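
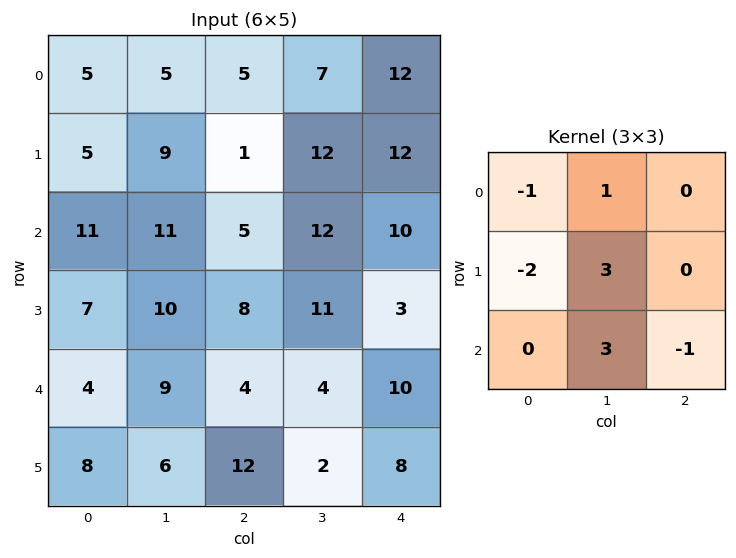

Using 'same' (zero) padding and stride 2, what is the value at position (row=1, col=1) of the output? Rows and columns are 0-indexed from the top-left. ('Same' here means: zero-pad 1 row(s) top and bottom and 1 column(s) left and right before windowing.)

-2

The receptive field on the zero-padded input at this output position is [9 1 12 / 11 5 12 / 10 8 11]. Elementwise product with the kernel and sum: 9·-1 + 1·1 + 11·-2 + 5·3 + 8·3 + 11·-1.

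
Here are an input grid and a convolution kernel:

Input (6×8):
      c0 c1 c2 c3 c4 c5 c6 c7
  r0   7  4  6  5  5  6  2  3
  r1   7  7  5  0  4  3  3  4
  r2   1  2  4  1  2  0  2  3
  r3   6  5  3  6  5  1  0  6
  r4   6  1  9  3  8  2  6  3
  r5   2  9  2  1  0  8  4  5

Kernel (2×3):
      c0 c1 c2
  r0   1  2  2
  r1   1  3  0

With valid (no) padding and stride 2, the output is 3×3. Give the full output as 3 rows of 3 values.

55 31 34
34 31 14
55 36 48

Output[0,0]: The receptive field on the input at this output position is [7 4 6 / 7 7 5]. Elementwise product with the kernel and sum: 7·1 + 4·2 + 6·2 + 7·1 + 7·3.
Output[0,1]: The receptive field on the input at this output position is [6 5 5 / 5 0 4]. Elementwise product with the kernel and sum: 6·1 + 5·2 + 5·2 + 5·1 + 0·3.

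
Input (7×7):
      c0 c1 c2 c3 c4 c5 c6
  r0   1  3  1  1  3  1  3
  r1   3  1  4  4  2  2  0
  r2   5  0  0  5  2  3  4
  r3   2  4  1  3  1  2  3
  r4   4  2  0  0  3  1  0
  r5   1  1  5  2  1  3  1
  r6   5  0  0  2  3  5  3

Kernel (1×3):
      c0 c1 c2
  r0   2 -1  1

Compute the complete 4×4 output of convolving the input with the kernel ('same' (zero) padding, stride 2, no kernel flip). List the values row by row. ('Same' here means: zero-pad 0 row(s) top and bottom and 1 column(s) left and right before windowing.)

Output[0,0]: The receptive field on the zero-padded input at this output position is [0 1 3]. Elementwise product with the kernel and sum: 0·2 + 1·-1 + 3·1.
Output[0,1]: The receptive field on the zero-padded input at this output position is [3 1 1]. Elementwise product with the kernel and sum: 3·2 + 1·-1 + 1·1.

2 6 0 -1
-5 5 11 2
-2 4 -2 2
-5 2 6 7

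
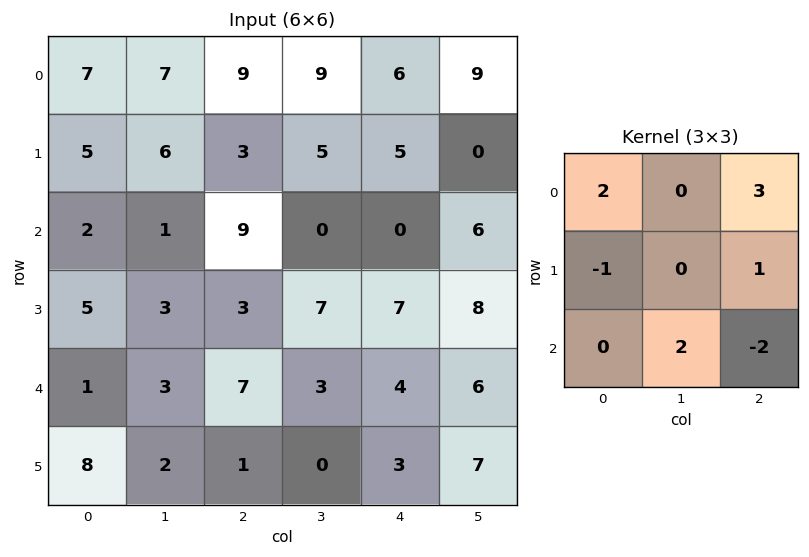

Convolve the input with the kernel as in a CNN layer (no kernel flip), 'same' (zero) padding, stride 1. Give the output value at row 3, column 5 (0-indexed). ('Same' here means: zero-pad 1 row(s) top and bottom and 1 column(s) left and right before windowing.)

The receptive field on the zero-padded input at this output position is [0 6 0 / 7 8 0 / 4 6 0]. Elementwise product with the kernel and sum: 0·2 + 0·3 + 7·-1 + 0·1 + 6·2 + 0·-2.

5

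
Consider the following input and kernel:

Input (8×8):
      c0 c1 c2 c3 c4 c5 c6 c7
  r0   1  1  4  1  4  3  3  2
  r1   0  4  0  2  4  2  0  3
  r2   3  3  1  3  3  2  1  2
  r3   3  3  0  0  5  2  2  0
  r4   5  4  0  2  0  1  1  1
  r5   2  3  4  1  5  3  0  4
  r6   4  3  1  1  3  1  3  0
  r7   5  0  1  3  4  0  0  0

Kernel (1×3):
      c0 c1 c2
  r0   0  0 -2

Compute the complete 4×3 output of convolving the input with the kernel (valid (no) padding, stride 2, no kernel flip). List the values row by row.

-8 -8 -6
-2 -6 -2
0 0 -2
-2 -6 -6

Output[0,0]: The receptive field on the input at this output position is [1 1 4]. Elementwise product with the kernel and sum: 4·-2.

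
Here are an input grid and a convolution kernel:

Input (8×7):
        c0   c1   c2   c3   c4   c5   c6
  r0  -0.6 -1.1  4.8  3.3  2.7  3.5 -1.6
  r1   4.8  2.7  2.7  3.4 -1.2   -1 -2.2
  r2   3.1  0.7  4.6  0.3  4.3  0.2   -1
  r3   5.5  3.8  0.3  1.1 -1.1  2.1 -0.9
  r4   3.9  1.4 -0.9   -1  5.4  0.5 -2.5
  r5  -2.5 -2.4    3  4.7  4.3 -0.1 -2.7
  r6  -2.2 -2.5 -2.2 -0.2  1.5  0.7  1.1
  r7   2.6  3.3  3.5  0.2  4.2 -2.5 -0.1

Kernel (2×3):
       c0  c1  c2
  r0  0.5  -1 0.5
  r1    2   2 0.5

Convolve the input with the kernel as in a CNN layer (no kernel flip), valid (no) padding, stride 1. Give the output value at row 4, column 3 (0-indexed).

12.3

The receptive field on the input at this output position is [-1 5.4 0.5 / 4.7 4.3 -0.1]. Elementwise product with the kernel and sum: -1·0.5 + 5.4·-1 + 0.5·0.5 + 4.7·2 + 4.3·2 + -0.1·0.5.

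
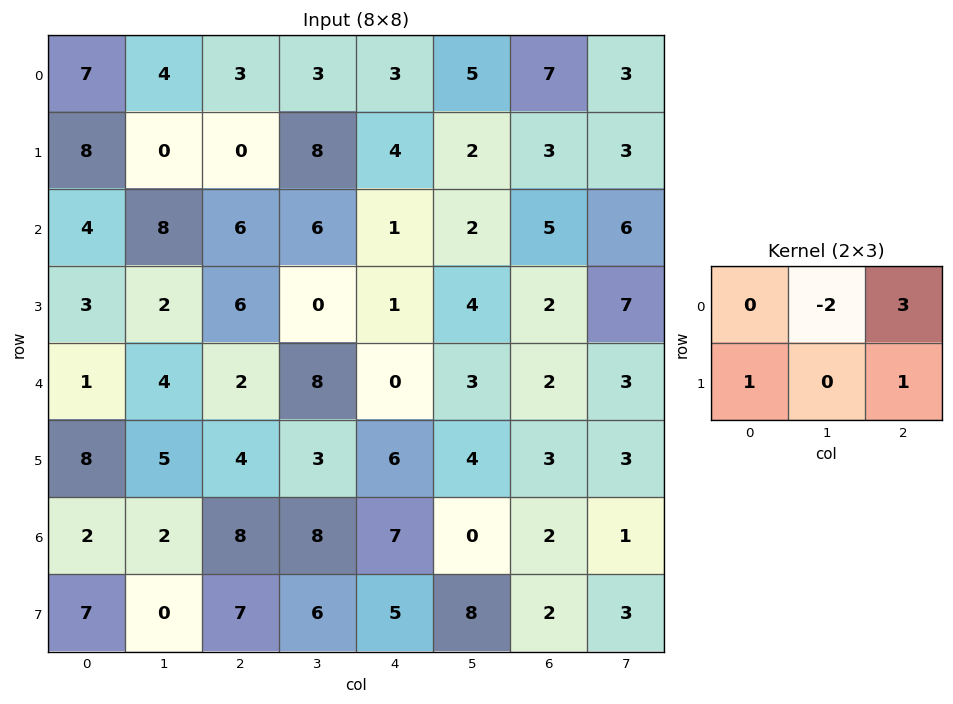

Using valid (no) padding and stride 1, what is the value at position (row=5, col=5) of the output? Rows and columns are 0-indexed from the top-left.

4

The receptive field on the input at this output position is [4 3 3 / 0 2 1]. Elementwise product with the kernel and sum: 3·-2 + 3·3 + 0·1 + 1·1.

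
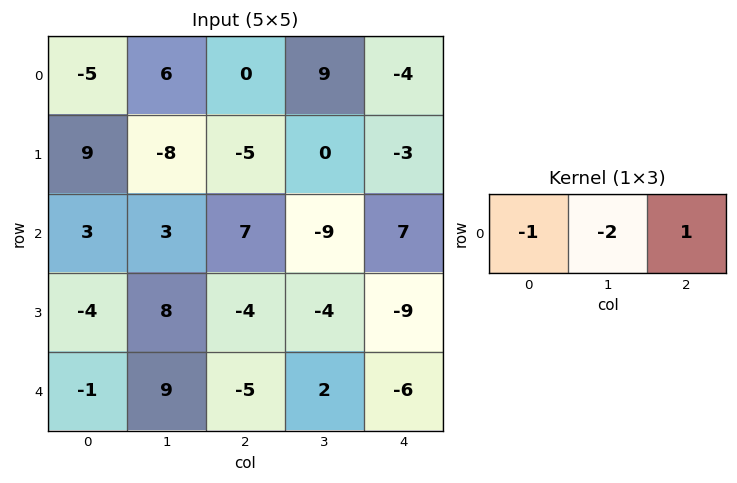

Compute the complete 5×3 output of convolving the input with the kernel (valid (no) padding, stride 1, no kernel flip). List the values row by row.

Output[0,0]: The receptive field on the input at this output position is [-5 6 0]. Elementwise product with the kernel and sum: -5·-1 + 6·-2 + 0·1.

-7 3 -22
2 18 2
-2 -26 18
-16 -4 3
-22 3 -5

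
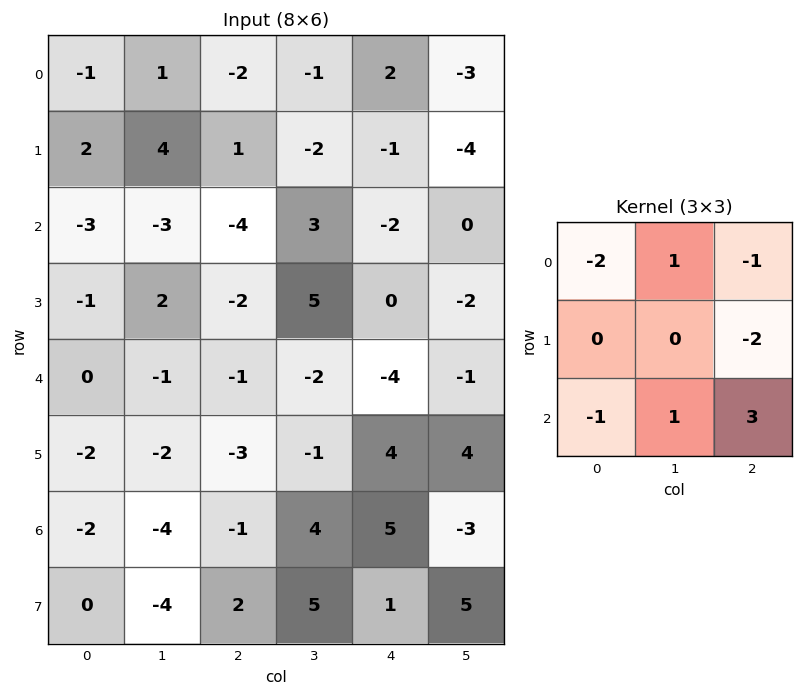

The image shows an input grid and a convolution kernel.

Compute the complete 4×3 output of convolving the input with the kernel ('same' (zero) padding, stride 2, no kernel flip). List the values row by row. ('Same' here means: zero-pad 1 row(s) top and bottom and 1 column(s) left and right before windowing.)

12 -7 -5
9 0 -4
-9 -11 11
-4 15 19

Output[0,0]: The receptive field on the zero-padded input at this output position is [0 0 0 / 0 -1 1 / 0 2 4]. Elementwise product with the kernel and sum: 0·-2 + 0·1 + 0·-1 + 1·-2 + 0·-1 + 2·1 + 4·3.
Output[0,1]: The receptive field on the zero-padded input at this output position is [0 0 0 / 1 -2 -1 / 4 1 -2]. Elementwise product with the kernel and sum: 0·-2 + 0·1 + 0·-1 + -1·-2 + 4·-1 + 1·1 + -2·3.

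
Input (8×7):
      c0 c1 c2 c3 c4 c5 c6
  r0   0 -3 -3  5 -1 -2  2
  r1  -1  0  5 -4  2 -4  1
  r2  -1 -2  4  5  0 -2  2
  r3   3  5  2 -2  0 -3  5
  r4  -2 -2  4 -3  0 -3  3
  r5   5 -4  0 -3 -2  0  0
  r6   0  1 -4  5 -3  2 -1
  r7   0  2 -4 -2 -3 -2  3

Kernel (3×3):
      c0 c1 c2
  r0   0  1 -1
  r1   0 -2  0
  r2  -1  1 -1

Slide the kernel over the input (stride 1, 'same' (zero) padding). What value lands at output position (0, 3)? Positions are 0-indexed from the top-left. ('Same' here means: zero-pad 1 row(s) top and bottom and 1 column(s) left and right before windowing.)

The receptive field on the zero-padded input at this output position is [0 0 0 / -3 5 -1 / 5 -4 2]. Elementwise product with the kernel and sum: 0·1 + 0·-1 + 5·-2 + 5·-1 + -4·1 + 2·-1.

-21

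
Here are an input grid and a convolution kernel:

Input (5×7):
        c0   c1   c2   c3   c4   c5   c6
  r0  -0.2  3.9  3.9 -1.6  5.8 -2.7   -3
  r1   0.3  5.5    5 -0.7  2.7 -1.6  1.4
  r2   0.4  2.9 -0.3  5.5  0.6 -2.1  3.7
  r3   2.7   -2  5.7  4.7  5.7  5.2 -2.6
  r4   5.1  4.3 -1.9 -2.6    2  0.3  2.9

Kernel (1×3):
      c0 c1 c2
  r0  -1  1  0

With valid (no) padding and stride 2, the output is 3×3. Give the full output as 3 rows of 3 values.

Output[0,0]: The receptive field on the input at this output position is [-0.2 3.9 3.9]. Elementwise product with the kernel and sum: -0.2·-1 + 3.9·1.
Output[0,1]: The receptive field on the input at this output position is [3.9 -1.6 5.8]. Elementwise product with the kernel and sum: 3.9·-1 + -1.6·1.

4.1 -5.5 -8.5
2.5 5.8 -2.7
-0.8 -0.7 -1.7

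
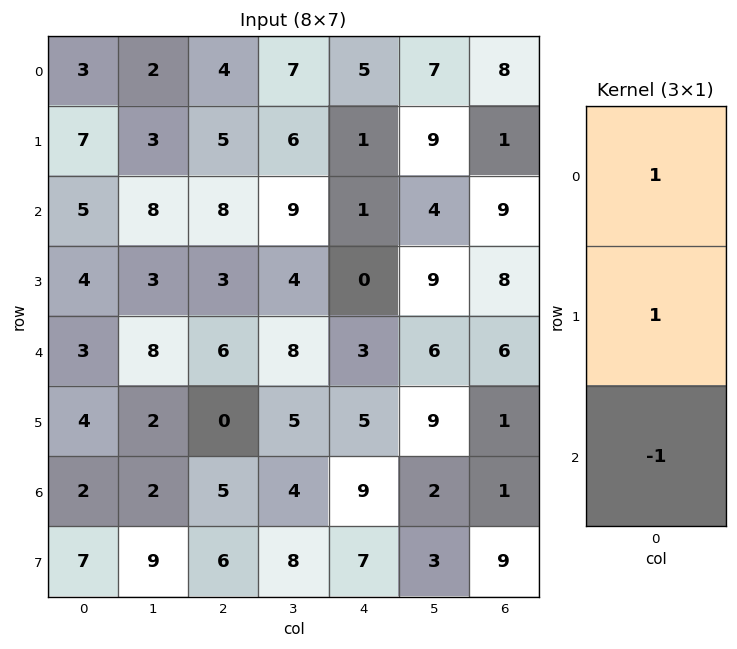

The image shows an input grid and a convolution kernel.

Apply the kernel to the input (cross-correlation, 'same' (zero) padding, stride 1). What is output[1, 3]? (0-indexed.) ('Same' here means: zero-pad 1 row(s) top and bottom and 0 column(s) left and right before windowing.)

The receptive field on the zero-padded input at this output position is [7 / 6 / 9]. Elementwise product with the kernel and sum: 7·1 + 6·1 + 9·-1.

4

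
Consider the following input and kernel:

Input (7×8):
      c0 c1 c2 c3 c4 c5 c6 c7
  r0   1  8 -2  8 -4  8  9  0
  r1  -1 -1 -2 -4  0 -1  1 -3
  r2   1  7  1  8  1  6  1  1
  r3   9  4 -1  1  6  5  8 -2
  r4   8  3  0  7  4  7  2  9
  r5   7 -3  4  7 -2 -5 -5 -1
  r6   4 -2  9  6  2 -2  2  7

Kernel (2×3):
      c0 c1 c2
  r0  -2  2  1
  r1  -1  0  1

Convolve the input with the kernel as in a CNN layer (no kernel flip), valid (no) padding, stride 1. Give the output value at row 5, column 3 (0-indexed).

The receptive field on the input at this output position is [7 -2 -5 / 6 2 -2]. Elementwise product with the kernel and sum: 7·-2 + -2·2 + -5·1 + 6·-1 + -2·1.

-31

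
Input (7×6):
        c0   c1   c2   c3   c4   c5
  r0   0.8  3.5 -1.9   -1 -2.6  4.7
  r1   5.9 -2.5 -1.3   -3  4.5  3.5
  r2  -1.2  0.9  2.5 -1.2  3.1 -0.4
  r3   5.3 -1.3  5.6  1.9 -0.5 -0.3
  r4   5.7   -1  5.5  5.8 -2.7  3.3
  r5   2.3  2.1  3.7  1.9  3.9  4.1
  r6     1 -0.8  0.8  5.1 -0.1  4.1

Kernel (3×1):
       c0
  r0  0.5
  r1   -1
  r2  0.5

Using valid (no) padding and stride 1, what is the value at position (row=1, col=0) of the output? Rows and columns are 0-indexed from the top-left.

The receptive field on the input at this output position is [5.9 / -1.2 / 5.3]. Elementwise product with the kernel and sum: 5.9·0.5 + -1.2·-1 + 5.3·0.5.

6.8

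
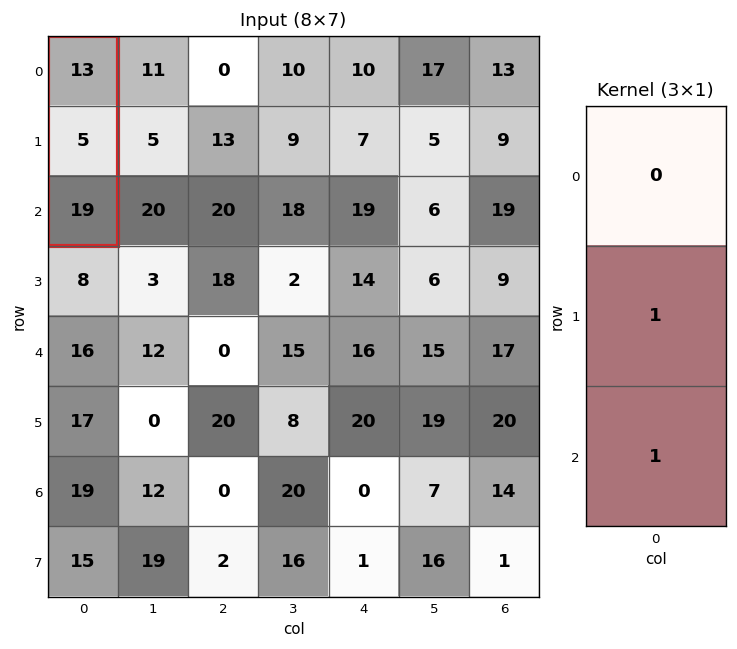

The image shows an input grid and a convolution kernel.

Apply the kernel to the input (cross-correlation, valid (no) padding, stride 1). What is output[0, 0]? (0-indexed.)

24

The receptive field on the input at this output position is [13 / 5 / 19]. Elementwise product with the kernel and sum: 5·1 + 19·1.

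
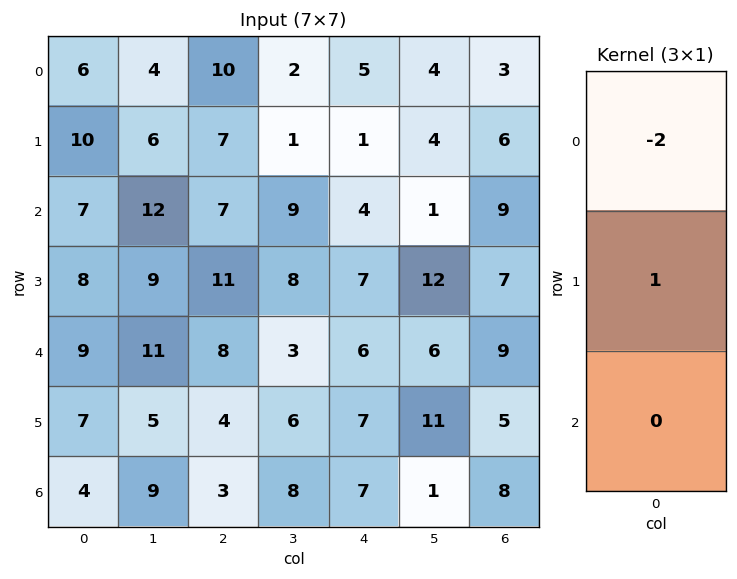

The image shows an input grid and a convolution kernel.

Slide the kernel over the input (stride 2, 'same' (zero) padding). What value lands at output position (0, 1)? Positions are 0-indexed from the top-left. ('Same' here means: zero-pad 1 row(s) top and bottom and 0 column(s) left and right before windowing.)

10

The receptive field on the zero-padded input at this output position is [0 / 10 / 7]. Elementwise product with the kernel and sum: 0·-2 + 10·1.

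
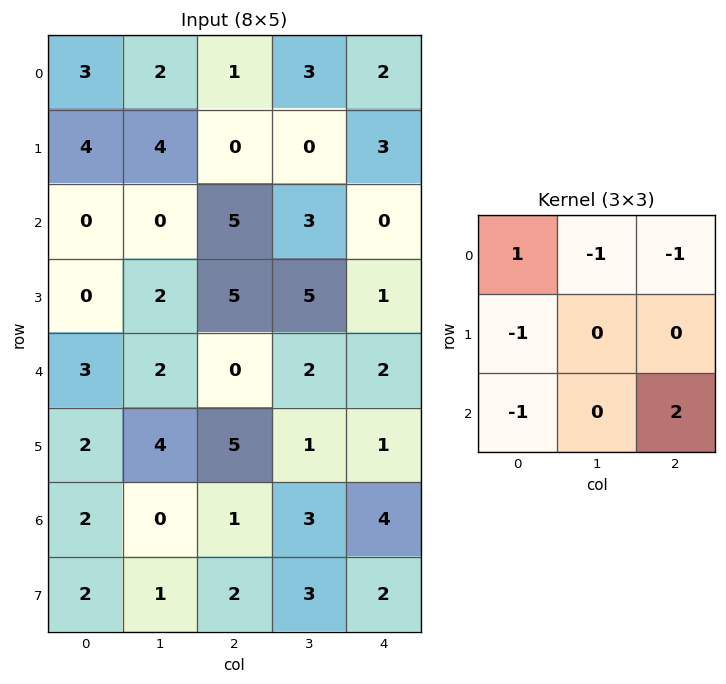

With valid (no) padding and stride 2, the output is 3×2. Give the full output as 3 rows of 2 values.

6 -9
-8 1
-1 -2

Output[0,0]: The receptive field on the input at this output position is [3 2 1 / 4 4 0 / 0 0 5]. Elementwise product with the kernel and sum: 3·1 + 2·-1 + 1·-1 + 4·-1 + 0·-1 + 5·2.
Output[0,1]: The receptive field on the input at this output position is [1 3 2 / 0 0 3 / 5 3 0]. Elementwise product with the kernel and sum: 1·1 + 3·-1 + 2·-1 + 0·-1 + 5·-1 + 0·2.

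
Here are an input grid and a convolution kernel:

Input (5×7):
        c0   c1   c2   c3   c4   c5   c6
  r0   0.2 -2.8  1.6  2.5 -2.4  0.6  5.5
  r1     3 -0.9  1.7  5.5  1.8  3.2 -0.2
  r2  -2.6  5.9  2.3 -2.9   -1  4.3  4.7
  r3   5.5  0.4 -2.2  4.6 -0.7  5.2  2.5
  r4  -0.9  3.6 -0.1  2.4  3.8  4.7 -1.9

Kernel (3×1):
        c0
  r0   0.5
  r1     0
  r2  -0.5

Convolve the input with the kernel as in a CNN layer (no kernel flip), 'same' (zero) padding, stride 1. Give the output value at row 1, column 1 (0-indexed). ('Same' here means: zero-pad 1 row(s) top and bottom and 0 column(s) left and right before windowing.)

-4.35

The receptive field on the zero-padded input at this output position is [-2.8 / -0.9 / 5.9]. Elementwise product with the kernel and sum: -2.8·0.5 + 5.9·-0.5.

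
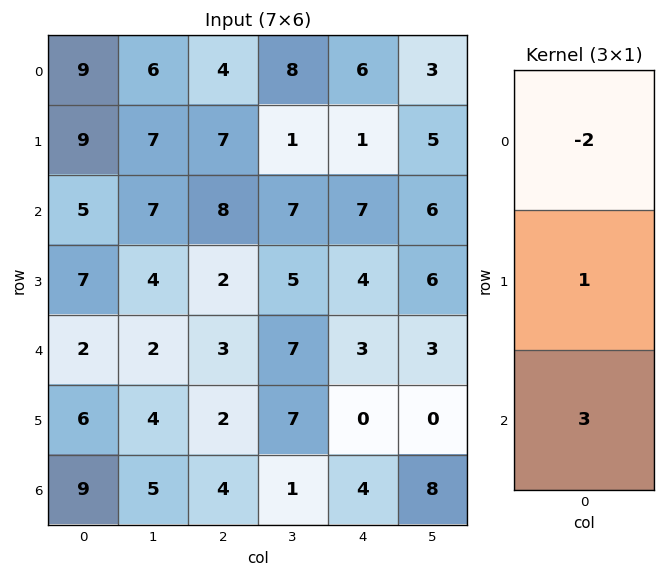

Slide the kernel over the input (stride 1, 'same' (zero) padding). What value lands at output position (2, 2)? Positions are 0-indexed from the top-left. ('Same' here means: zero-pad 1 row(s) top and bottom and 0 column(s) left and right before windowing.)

0

The receptive field on the zero-padded input at this output position is [7 / 8 / 2]. Elementwise product with the kernel and sum: 7·-2 + 8·1 + 2·3.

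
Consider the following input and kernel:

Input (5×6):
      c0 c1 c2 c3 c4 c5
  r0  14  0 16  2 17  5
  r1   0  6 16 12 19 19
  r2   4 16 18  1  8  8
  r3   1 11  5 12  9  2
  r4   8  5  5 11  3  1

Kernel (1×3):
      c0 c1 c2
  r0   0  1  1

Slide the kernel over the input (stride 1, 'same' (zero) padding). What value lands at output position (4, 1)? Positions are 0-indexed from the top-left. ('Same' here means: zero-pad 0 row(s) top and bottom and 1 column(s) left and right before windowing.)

The receptive field on the zero-padded input at this output position is [8 5 5]. Elementwise product with the kernel and sum: 5·1 + 5·1.

10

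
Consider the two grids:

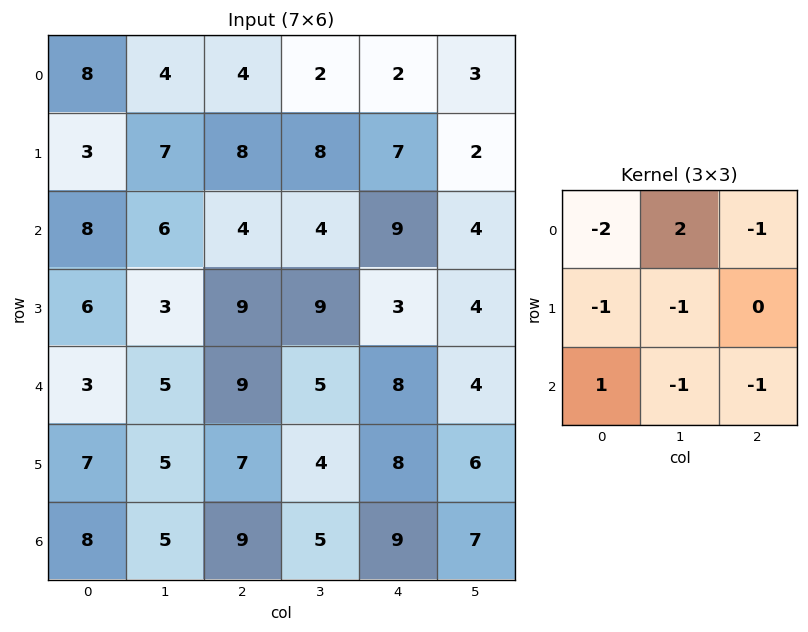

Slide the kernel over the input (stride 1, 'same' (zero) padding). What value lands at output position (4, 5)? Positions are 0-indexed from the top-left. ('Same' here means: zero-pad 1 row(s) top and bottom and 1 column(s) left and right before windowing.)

-8

The receptive field on the zero-padded input at this output position is [3 4 0 / 8 4 0 / 8 6 0]. Elementwise product with the kernel and sum: 3·-2 + 4·2 + 0·-1 + 8·-1 + 4·-1 + 8·1 + 6·-1 + 0·-1.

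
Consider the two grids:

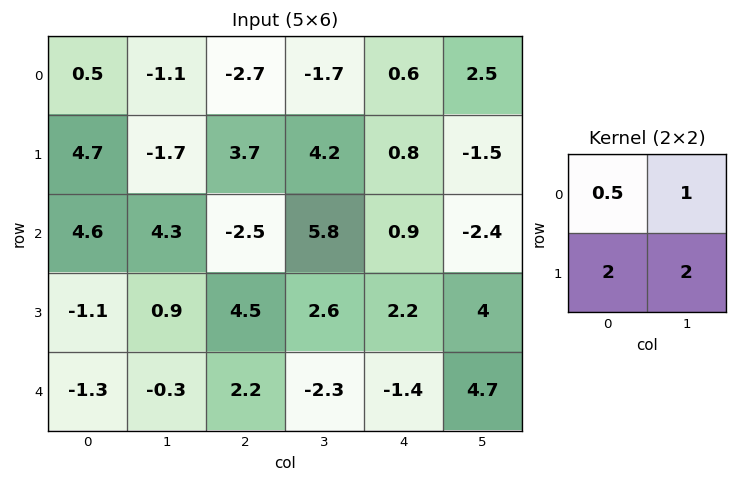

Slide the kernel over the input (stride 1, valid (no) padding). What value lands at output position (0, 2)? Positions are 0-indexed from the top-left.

The receptive field on the input at this output position is [-2.7 -1.7 / 3.7 4.2]. Elementwise product with the kernel and sum: -2.7·0.5 + -1.7·1 + 3.7·2 + 4.2·2.

12.75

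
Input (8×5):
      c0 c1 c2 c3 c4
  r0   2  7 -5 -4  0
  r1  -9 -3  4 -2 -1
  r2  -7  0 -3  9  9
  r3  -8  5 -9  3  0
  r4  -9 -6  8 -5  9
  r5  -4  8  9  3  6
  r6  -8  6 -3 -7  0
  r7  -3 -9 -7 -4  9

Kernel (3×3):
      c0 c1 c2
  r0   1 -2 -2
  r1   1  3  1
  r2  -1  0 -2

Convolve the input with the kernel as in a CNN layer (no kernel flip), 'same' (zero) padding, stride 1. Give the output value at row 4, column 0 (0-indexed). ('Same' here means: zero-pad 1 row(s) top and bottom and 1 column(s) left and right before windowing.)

The receptive field on the zero-padded input at this output position is [0 -8 5 / 0 -9 -6 / 0 -4 8]. Elementwise product with the kernel and sum: 0·1 + -8·-2 + 5·-2 + 0·1 + -9·3 + -6·1 + 0·-1 + 8·-2.

-43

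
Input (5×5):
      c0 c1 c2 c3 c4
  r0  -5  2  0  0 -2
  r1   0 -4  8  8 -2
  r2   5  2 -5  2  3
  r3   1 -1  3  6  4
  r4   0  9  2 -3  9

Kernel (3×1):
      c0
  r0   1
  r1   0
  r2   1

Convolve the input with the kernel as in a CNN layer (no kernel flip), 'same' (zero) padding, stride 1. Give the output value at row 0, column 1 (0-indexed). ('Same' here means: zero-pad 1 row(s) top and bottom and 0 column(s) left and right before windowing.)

-4

The receptive field on the zero-padded input at this output position is [0 / 2 / -4]. Elementwise product with the kernel and sum: 0·1 + -4·1.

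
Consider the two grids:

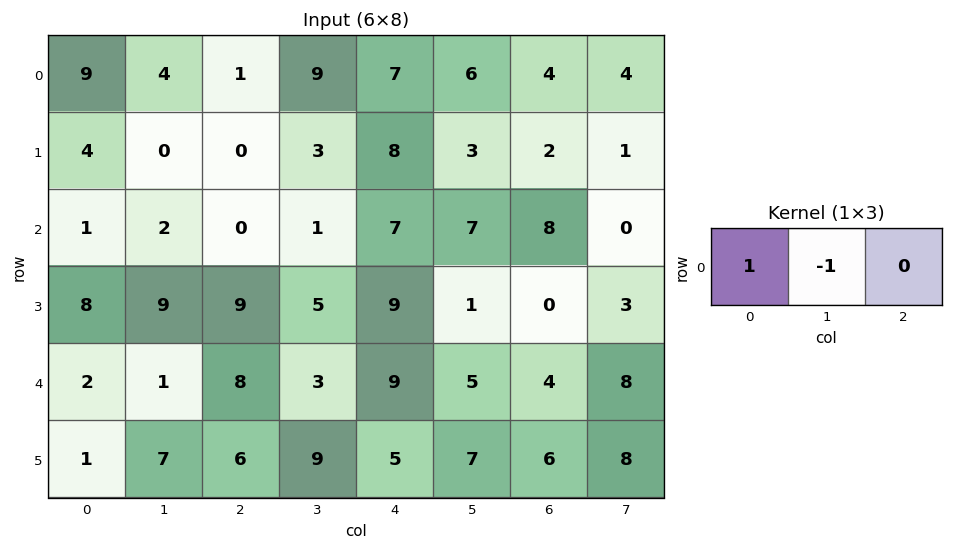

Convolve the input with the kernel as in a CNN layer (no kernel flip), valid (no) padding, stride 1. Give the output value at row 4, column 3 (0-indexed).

-6

The receptive field on the input at this output position is [3 9 5]. Elementwise product with the kernel and sum: 3·1 + 9·-1.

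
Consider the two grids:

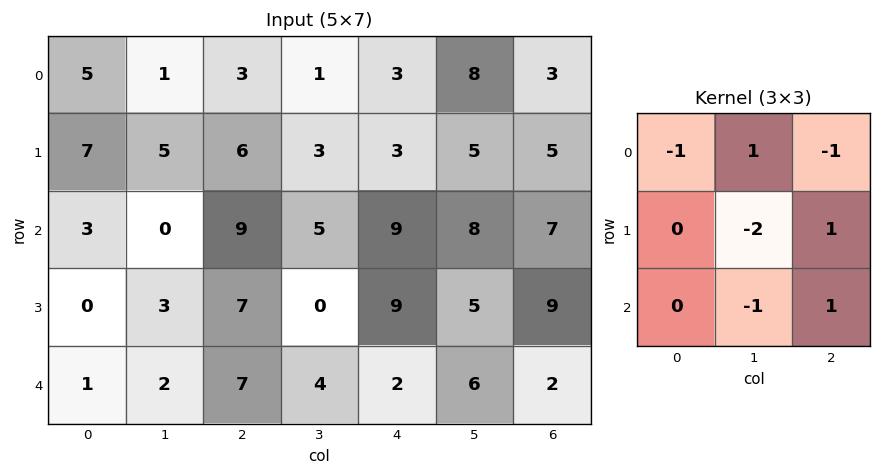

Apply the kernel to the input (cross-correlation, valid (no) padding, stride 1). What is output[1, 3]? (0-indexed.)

-19

The receptive field on the input at this output position is [3 3 5 / 5 9 8 / 0 9 5]. Elementwise product with the kernel and sum: 3·-1 + 3·1 + 5·-1 + 9·-2 + 8·1 + 9·-1 + 5·1.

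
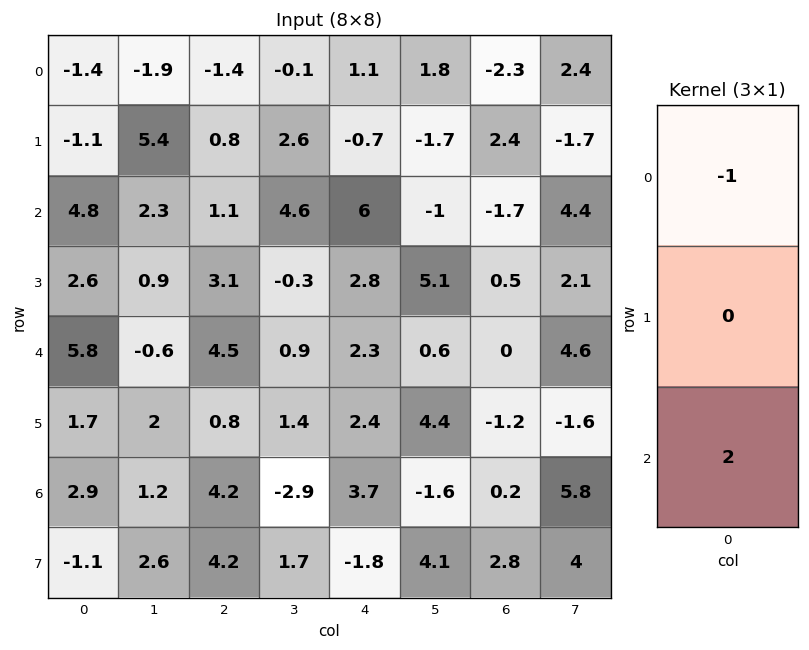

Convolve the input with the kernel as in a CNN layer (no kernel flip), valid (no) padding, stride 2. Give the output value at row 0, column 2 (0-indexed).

The receptive field on the input at this output position is [1.1 / -0.7 / 6]. Elementwise product with the kernel and sum: 1.1·-1 + 6·2.

10.9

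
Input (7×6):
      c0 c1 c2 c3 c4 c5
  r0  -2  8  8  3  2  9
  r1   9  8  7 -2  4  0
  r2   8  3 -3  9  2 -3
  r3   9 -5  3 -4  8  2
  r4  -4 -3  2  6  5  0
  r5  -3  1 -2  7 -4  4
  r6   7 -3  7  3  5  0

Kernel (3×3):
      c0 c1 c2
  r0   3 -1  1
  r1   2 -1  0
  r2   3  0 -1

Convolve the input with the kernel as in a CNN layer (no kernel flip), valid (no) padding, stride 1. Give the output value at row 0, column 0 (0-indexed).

The receptive field on the input at this output position is [-2 8 8 / 9 8 7 / 8 3 -3]. Elementwise product with the kernel and sum: -2·3 + 8·-1 + 8·1 + 9·2 + 8·-1 + 8·3 + -3·-1.

31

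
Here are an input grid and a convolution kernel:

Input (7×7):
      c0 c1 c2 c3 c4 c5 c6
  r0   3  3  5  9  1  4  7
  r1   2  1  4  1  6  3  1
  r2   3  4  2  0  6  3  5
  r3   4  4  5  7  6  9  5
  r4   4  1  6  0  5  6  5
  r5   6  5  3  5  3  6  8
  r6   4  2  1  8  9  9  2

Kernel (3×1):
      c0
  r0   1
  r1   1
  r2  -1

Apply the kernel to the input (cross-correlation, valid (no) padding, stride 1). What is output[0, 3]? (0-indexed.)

The receptive field on the input at this output position is [9 / 1 / 0]. Elementwise product with the kernel and sum: 9·1 + 1·1 + 0·-1.

10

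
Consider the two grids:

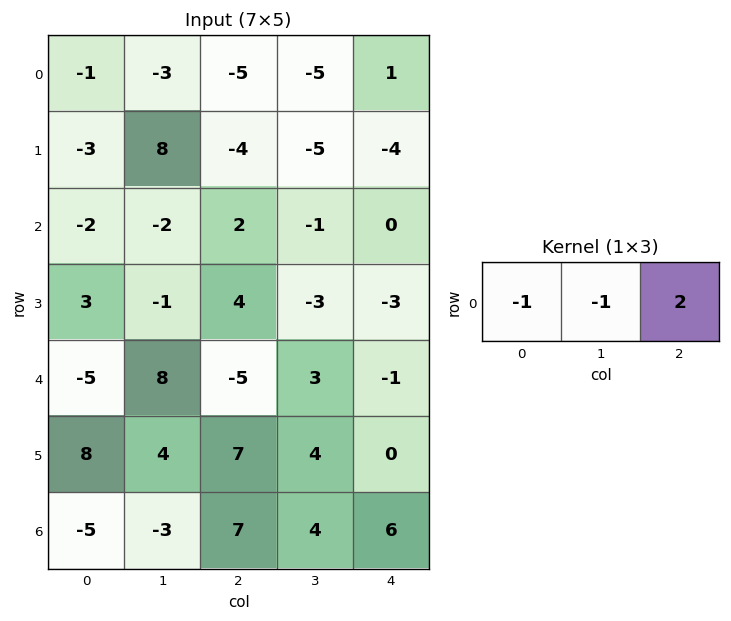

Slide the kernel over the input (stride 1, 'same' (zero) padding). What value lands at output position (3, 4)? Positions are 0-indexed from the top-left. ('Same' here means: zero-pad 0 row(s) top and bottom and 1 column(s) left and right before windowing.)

The receptive field on the zero-padded input at this output position is [-3 -3 0]. Elementwise product with the kernel and sum: -3·-1 + -3·-1 + 0·2.

6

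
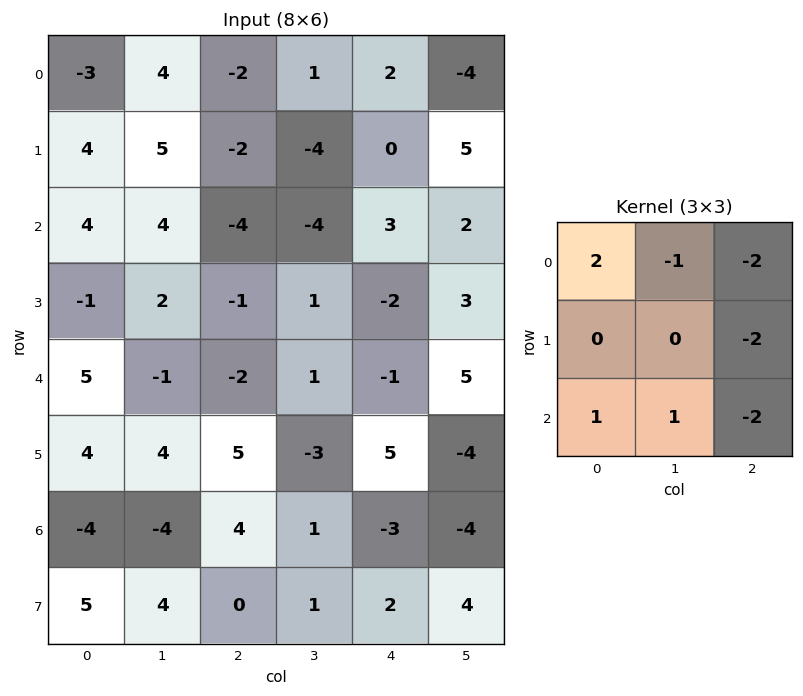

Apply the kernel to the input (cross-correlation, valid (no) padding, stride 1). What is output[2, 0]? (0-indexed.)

22

The receptive field on the input at this output position is [4 4 -4 / -1 2 -1 / 5 -1 -2]. Elementwise product with the kernel and sum: 4·2 + 4·-1 + -4·-2 + -1·-2 + 5·1 + -1·1 + -2·-2.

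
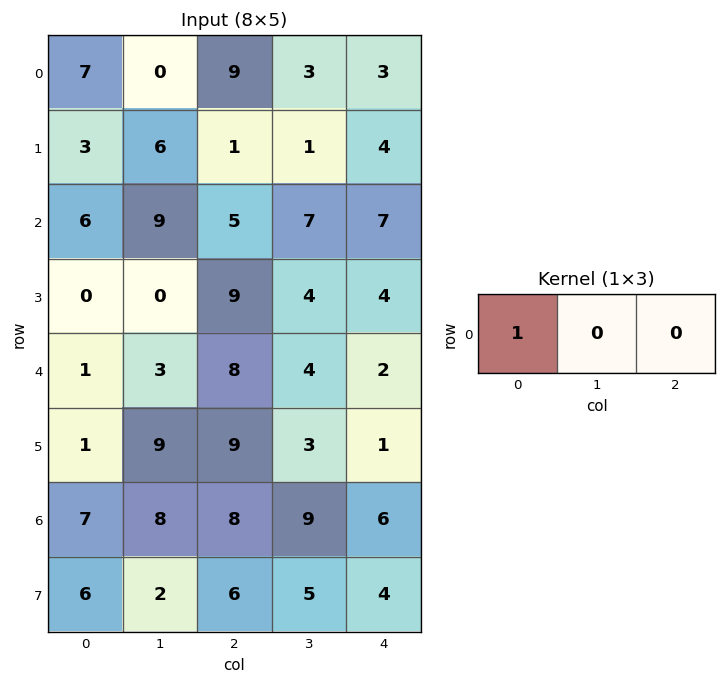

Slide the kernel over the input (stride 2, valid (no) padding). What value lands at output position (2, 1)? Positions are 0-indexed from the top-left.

8

The receptive field on the input at this output position is [8 4 2]. Elementwise product with the kernel and sum: 8·1.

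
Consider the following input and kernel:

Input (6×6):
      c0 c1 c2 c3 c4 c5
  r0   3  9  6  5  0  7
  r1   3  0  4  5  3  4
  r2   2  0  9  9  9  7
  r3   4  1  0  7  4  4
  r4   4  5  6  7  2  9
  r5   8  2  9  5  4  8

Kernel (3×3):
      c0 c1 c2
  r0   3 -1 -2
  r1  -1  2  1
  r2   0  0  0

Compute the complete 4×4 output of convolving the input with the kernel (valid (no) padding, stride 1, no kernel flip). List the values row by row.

Output[0,0]: The receptive field on the input at this output position is [3 9 6 / 3 0 4 / 2 0 9]. Elementwise product with the kernel and sum: 3·3 + 9·-1 + 6·-2 + 3·-1 + 0·2 + 4·1.
Output[0,1]: The receptive field on the input at this output position is [9 6 5 / 0 4 5 / 0 9 9]. Elementwise product with the kernel and sum: 9·3 + 6·-1 + 5·-2 + 0·-1 + 4·2 + 5·1.

-11 24 22 6
8 13 19 20
-14 -21 18 9
23 3 -5 15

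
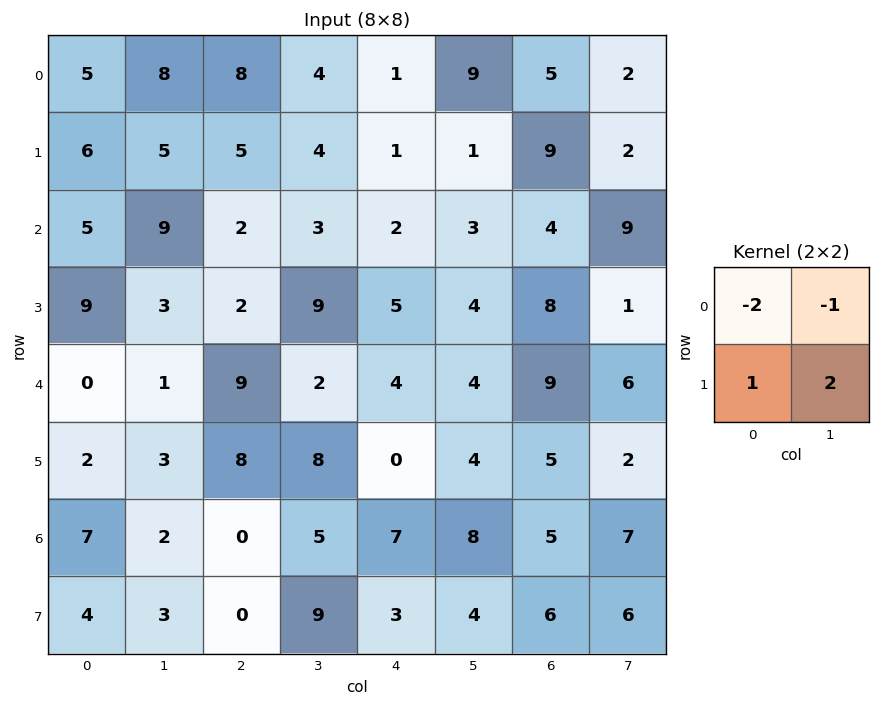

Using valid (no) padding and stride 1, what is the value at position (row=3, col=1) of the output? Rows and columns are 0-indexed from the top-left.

11

The receptive field on the input at this output position is [3 2 / 1 9]. Elementwise product with the kernel and sum: 3·-2 + 2·-1 + 1·1 + 9·2.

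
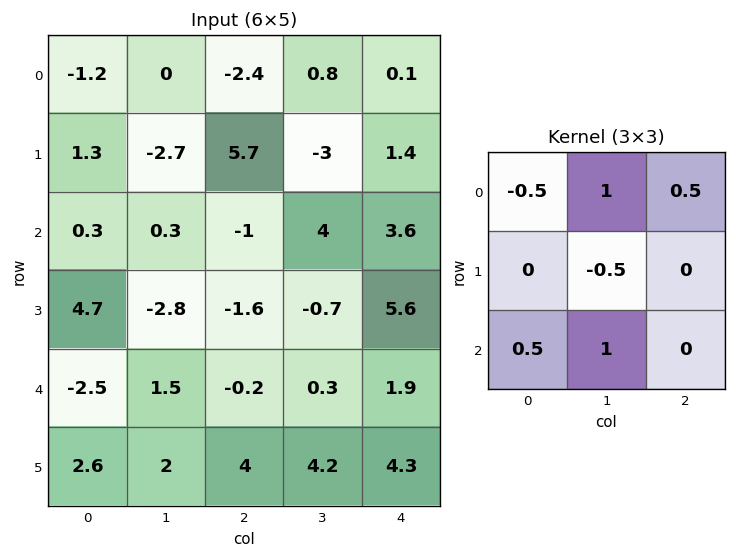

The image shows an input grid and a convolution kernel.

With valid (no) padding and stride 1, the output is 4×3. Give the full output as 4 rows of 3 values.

1.2 -5.7 7.05
-1.1 3.05 -8.65
1.3 2.2 6.85
-3.4 4.55 8.95

Output[0,0]: The receptive field on the input at this output position is [-1.2 0 -2.4 / 1.3 -2.7 5.7 / 0.3 0.3 -1]. Elementwise product with the kernel and sum: -1.2·-0.5 + 0·1 + -2.4·0.5 + -2.7·-0.5 + 0.3·0.5 + 0.3·1.
Output[0,1]: The receptive field on the input at this output position is [0 -2.4 0.8 / -2.7 5.7 -3 / 0.3 -1 4]. Elementwise product with the kernel and sum: 0·-0.5 + -2.4·1 + 0.8·0.5 + 5.7·-0.5 + 0.3·0.5 + -1·1.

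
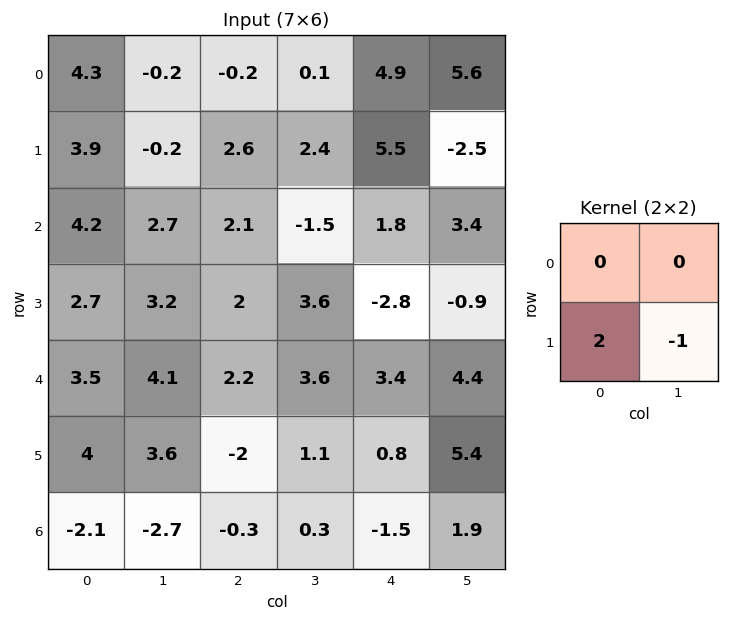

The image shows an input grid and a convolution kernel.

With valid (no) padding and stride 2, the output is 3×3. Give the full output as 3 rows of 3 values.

8 2.8 13.5
2.2 0.4 -4.7
4.4 -5.1 -3.8

Output[0,0]: The receptive field on the input at this output position is [4.3 -0.2 / 3.9 -0.2]. Elementwise product with the kernel and sum: 3.9·2 + -0.2·-1.
Output[0,1]: The receptive field on the input at this output position is [-0.2 0.1 / 2.6 2.4]. Elementwise product with the kernel and sum: 2.6·2 + 2.4·-1.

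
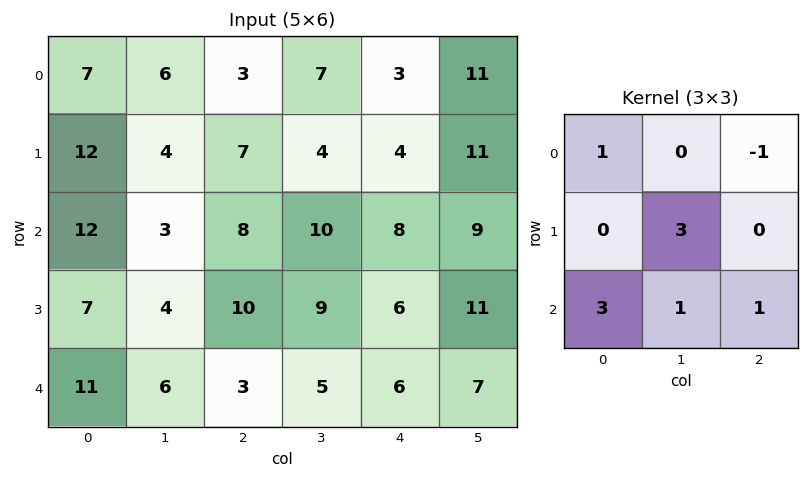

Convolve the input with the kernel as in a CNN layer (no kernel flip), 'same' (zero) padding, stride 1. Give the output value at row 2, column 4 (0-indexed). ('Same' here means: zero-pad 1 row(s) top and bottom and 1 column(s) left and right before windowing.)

61

The receptive field on the zero-padded input at this output position is [4 4 11 / 10 8 9 / 9 6 11]. Elementwise product with the kernel and sum: 4·1 + 11·-1 + 8·3 + 9·3 + 6·1 + 11·1.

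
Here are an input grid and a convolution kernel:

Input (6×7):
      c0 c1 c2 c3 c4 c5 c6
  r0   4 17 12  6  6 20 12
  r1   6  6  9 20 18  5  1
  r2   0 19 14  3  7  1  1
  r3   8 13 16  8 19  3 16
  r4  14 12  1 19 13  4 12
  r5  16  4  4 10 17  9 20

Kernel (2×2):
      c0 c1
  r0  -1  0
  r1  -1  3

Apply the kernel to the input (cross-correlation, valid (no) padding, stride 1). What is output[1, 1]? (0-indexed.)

17

The receptive field on the input at this output position is [6 9 / 19 14]. Elementwise product with the kernel and sum: 6·-1 + 19·-1 + 14·3.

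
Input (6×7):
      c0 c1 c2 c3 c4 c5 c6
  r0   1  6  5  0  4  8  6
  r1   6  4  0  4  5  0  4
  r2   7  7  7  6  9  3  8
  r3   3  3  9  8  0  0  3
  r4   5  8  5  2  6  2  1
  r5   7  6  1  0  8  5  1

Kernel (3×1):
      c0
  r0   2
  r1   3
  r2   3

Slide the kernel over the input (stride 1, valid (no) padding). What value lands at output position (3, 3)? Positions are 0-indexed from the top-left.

The receptive field on the input at this output position is [8 / 2 / 0]. Elementwise product with the kernel and sum: 8·2 + 2·3 + 0·3.

22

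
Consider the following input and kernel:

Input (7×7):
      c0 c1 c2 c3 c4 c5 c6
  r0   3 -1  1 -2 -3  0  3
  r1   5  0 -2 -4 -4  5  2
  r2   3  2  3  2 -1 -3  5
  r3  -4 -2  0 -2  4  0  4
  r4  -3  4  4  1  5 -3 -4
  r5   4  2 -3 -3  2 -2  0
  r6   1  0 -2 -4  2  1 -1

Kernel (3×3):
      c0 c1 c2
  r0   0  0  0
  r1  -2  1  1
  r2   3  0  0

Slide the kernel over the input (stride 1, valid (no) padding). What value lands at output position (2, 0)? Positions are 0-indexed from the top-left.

-3

The receptive field on the input at this output position is [3 2 3 / -4 -2 0 / -3 4 4]. Elementwise product with the kernel and sum: -4·-2 + -2·1 + 0·1 + -3·3.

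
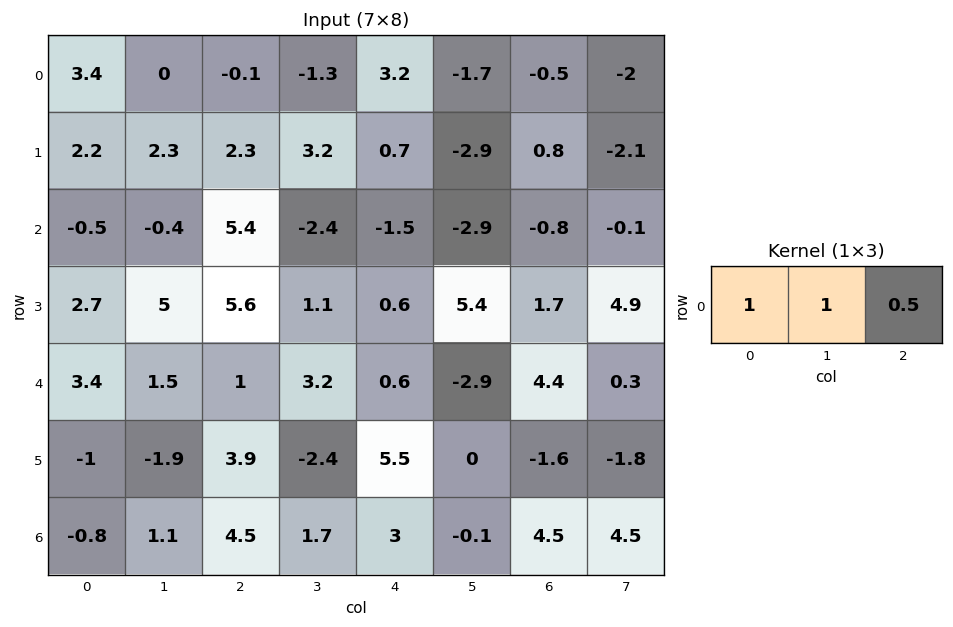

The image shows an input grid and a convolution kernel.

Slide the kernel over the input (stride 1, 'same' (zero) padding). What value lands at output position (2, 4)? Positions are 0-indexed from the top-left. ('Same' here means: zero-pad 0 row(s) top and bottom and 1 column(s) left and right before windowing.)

-5.35

The receptive field on the zero-padded input at this output position is [-2.4 -1.5 -2.9]. Elementwise product with the kernel and sum: -2.4·1 + -1.5·1 + -2.9·0.5.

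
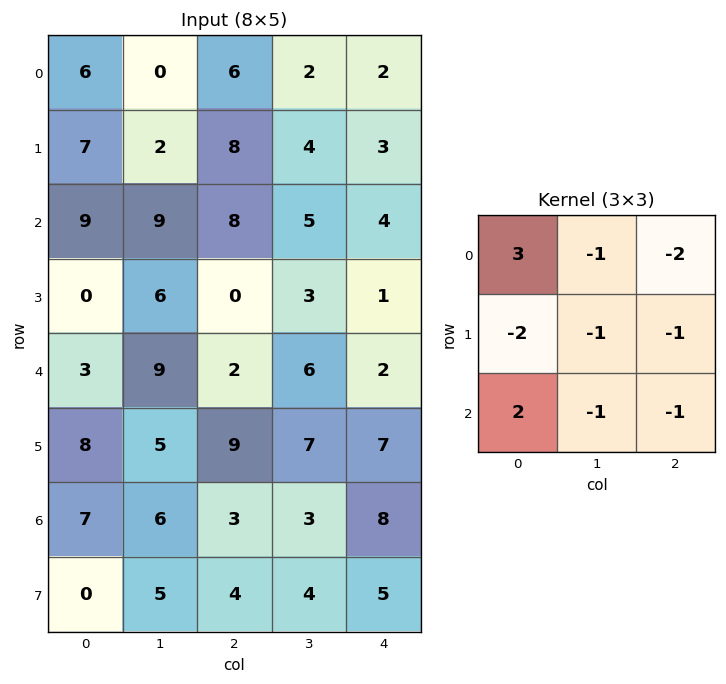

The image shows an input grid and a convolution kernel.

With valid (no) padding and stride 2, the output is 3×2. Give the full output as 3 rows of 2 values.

Output[0,0]: The receptive field on the input at this output position is [6 0 6 / 7 2 8 / 9 9 8]. Elementwise product with the kernel and sum: 6·3 + 0·-1 + 6·-2 + 7·-2 + 2·-1 + 8·-1 + 9·2 + 9·-1 + 8·-1.

-17 -4
-9 3
-29 -41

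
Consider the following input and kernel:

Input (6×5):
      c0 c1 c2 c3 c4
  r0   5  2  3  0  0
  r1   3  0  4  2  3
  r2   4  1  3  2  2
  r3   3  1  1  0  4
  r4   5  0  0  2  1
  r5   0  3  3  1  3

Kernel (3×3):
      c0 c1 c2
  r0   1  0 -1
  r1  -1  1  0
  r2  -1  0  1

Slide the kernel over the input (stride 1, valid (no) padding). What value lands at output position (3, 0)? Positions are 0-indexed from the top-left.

0

The receptive field on the input at this output position is [3 1 1 / 5 0 0 / 0 3 3]. Elementwise product with the kernel and sum: 3·1 + 1·-1 + 5·-1 + 0·1 + 0·-1 + 3·1.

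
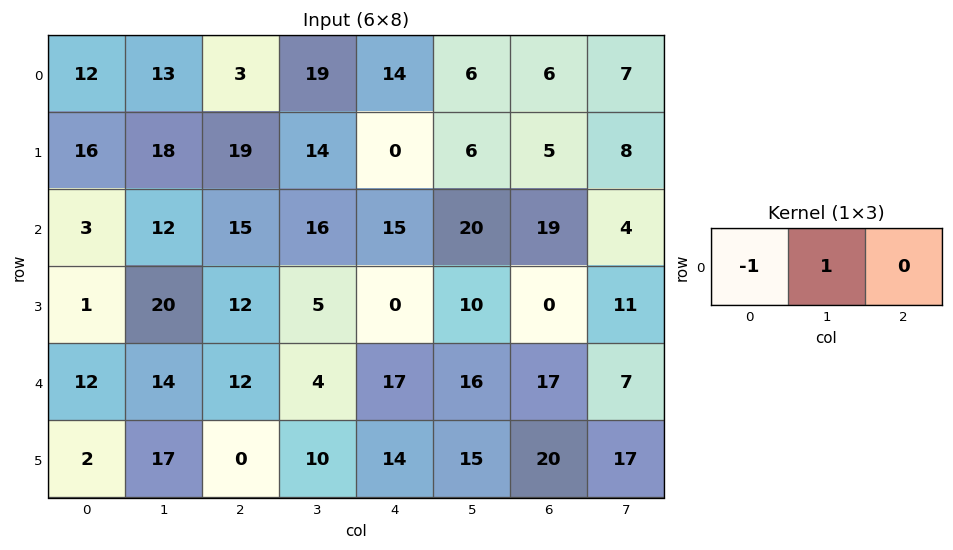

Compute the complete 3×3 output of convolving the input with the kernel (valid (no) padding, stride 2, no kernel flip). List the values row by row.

Output[0,0]: The receptive field on the input at this output position is [12 13 3]. Elementwise product with the kernel and sum: 12·-1 + 13·1.
Output[0,1]: The receptive field on the input at this output position is [3 19 14]. Elementwise product with the kernel and sum: 3·-1 + 19·1.

1 16 -8
9 1 5
2 -8 -1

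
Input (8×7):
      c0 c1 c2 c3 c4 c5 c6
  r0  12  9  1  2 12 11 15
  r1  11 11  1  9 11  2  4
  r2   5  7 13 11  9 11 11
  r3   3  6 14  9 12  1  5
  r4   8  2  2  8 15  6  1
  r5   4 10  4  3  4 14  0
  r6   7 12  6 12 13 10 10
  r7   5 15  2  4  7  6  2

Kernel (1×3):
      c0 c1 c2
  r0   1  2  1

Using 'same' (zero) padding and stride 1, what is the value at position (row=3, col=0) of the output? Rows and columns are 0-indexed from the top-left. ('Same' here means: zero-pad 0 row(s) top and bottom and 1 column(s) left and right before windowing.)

12

The receptive field on the zero-padded input at this output position is [0 3 6]. Elementwise product with the kernel and sum: 0·1 + 3·2 + 6·1.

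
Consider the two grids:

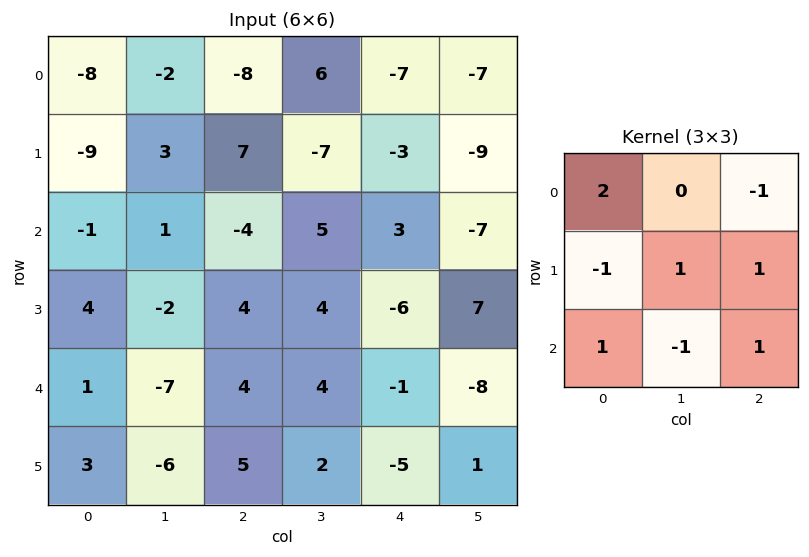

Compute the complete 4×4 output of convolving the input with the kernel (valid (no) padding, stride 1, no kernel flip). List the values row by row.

Output[0,0]: The receptive field on the input at this output position is [-8 -2 -8 / -9 3 7 / -1 1 -4]. Elementwise product with the kernel and sum: -8·2 + -8·-1 + -9·-1 + 3·1 + 7·1 + -1·1 + 1·-1 + -4·1.
Output[0,1]: The receptive field on the input at this output position is [-2 -8 6 / 3 7 -7 / 1 -4 5]. Elementwise product with the kernel and sum: -2·2 + 6·-1 + 3·-1 + 7·1 + -7·1 + 1·1 + -4·-1 + 5·1.

5 -3 -32 9
-17 11 23 3
12 0 -18 11
14 -2 11 -4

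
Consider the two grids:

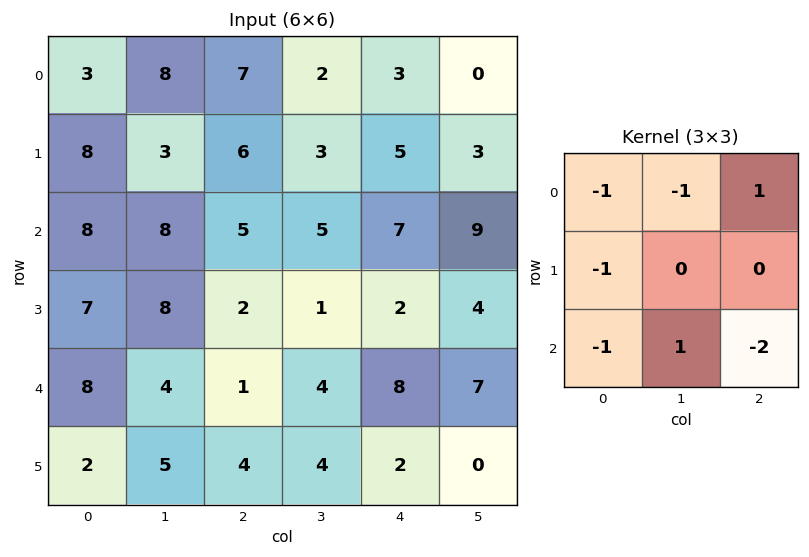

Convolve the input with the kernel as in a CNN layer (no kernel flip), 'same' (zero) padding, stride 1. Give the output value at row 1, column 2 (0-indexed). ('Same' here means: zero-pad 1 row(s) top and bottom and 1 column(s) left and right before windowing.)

The receptive field on the zero-padded input at this output position is [8 7 2 / 3 6 3 / 8 5 5]. Elementwise product with the kernel and sum: 8·-1 + 7·-1 + 2·1 + 3·-1 + 8·-1 + 5·1 + 5·-2.

-29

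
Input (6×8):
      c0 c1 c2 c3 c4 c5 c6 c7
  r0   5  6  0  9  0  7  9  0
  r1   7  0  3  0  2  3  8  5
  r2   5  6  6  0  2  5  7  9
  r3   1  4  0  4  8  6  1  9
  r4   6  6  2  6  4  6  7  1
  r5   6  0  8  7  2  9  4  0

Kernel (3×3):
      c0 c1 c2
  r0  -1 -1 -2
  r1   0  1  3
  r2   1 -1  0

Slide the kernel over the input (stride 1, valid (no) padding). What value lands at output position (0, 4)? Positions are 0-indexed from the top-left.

-1

The receptive field on the input at this output position is [0 7 9 / 2 3 8 / 2 5 7]. Elementwise product with the kernel and sum: 0·-1 + 7·-1 + 9·-2 + 3·1 + 8·3 + 2·1 + 5·-1.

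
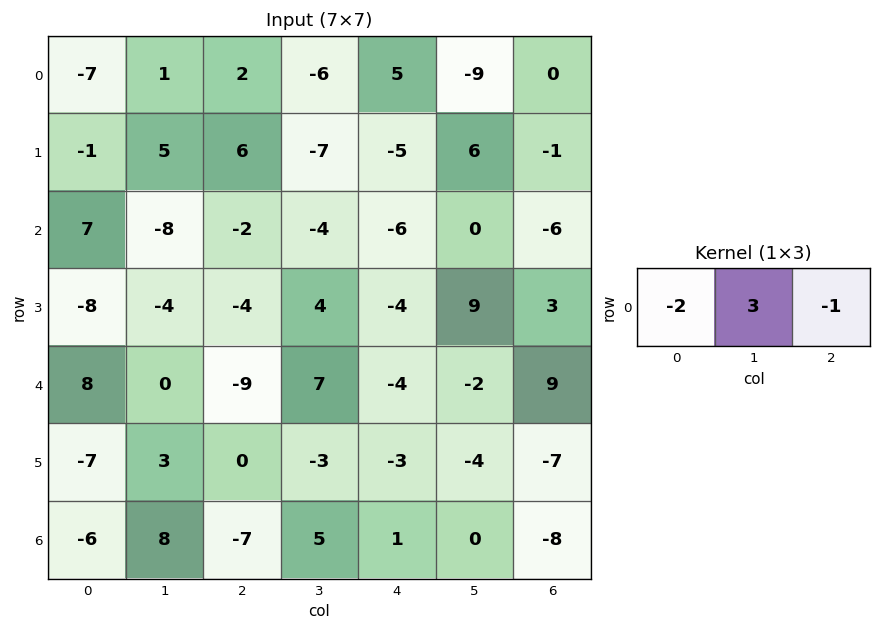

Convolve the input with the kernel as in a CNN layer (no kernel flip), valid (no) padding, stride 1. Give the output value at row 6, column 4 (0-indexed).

6

The receptive field on the input at this output position is [1 0 -8]. Elementwise product with the kernel and sum: 1·-2 + 0·3 + -8·-1.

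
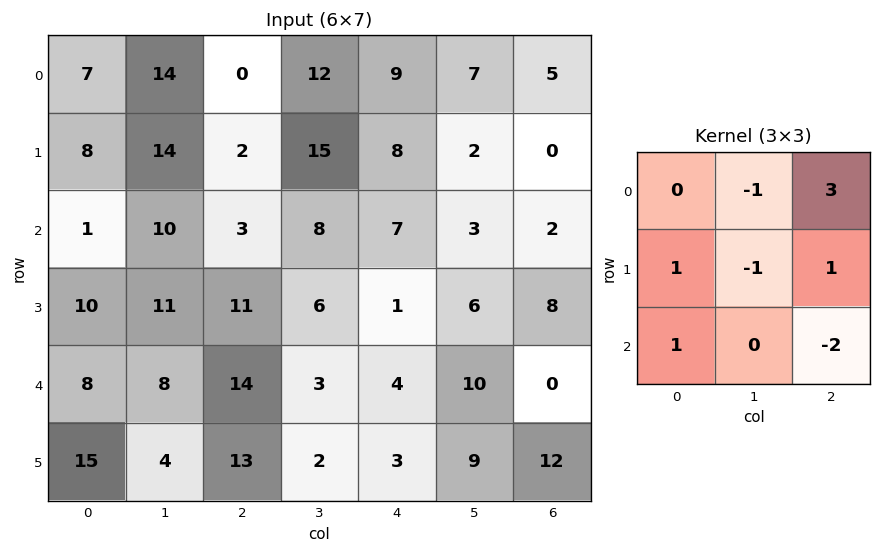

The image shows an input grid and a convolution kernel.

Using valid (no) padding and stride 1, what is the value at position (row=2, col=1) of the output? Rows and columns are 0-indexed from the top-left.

29

The receptive field on the input at this output position is [10 3 8 / 11 11 6 / 8 14 3]. Elementwise product with the kernel and sum: 3·-1 + 8·3 + 11·1 + 11·-1 + 6·1 + 8·1 + 3·-2.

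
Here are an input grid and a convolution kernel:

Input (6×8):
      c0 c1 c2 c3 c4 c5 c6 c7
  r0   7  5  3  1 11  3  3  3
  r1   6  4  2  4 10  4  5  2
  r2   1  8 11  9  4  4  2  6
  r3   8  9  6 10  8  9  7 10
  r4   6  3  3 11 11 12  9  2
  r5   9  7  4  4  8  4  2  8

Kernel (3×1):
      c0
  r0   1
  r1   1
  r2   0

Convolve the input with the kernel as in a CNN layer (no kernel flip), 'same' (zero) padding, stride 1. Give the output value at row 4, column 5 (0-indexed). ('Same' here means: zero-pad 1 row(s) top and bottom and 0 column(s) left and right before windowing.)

21

The receptive field on the zero-padded input at this output position is [9 / 12 / 4]. Elementwise product with the kernel and sum: 9·1 + 12·1.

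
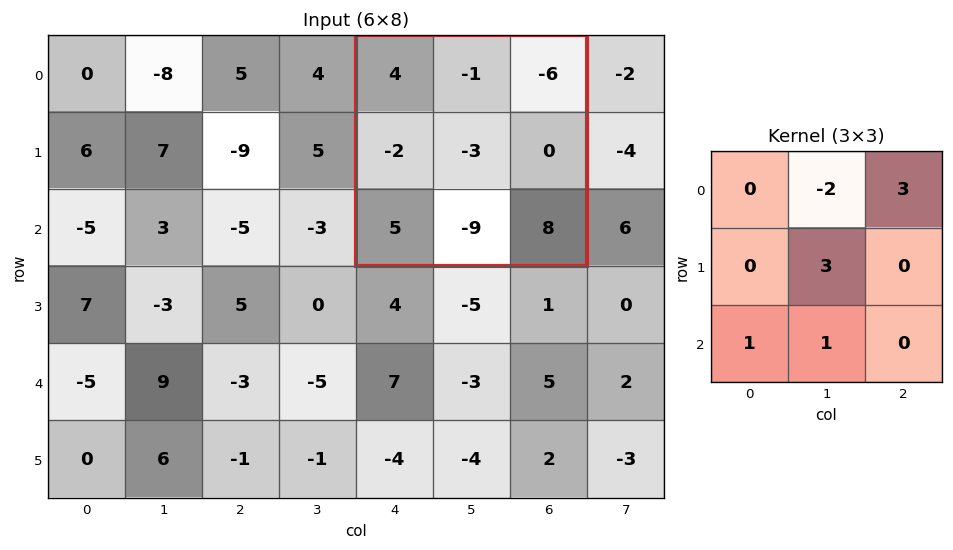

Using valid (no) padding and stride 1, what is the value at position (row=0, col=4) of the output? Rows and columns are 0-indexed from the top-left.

The receptive field on the input at this output position is [4 -1 -6 / -2 -3 0 / 5 -9 8]. Elementwise product with the kernel and sum: -1·-2 + -6·3 + -3·3 + 5·1 + -9·1.

-29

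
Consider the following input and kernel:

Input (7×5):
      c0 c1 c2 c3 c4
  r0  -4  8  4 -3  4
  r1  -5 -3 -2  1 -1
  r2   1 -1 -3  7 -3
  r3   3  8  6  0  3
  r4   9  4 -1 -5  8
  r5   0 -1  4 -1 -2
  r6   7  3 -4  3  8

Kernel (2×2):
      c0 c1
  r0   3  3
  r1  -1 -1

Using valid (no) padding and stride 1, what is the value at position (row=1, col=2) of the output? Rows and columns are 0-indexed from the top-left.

The receptive field on the input at this output position is [-2 1 / -3 7]. Elementwise product with the kernel and sum: -2·3 + 1·3 + -3·-1 + 7·-1.

-7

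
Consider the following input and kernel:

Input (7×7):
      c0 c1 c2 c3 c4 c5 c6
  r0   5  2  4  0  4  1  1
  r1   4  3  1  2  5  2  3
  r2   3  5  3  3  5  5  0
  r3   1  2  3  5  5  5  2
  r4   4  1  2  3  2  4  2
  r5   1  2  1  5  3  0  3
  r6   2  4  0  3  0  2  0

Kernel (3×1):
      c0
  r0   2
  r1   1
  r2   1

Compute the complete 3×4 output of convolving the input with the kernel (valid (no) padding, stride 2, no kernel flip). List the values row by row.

Output[0,0]: The receptive field on the input at this output position is [5 / 4 / 3]. Elementwise product with the kernel and sum: 5·2 + 4·1 + 3·1.

17 12 18 5
11 11 17 4
11 5 7 7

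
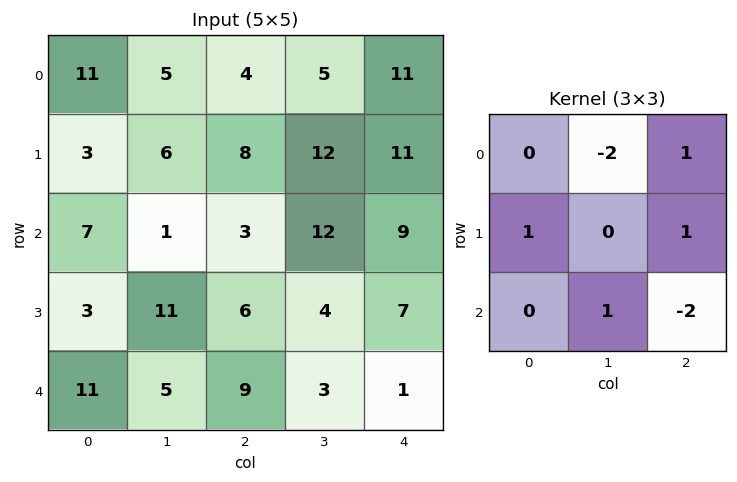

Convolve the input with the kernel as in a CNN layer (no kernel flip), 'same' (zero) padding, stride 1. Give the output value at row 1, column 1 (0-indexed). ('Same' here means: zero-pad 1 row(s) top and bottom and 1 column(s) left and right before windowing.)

0

The receptive field on the zero-padded input at this output position is [11 5 4 / 3 6 8 / 7 1 3]. Elementwise product with the kernel and sum: 5·-2 + 4·1 + 3·1 + 8·1 + 1·1 + 3·-2.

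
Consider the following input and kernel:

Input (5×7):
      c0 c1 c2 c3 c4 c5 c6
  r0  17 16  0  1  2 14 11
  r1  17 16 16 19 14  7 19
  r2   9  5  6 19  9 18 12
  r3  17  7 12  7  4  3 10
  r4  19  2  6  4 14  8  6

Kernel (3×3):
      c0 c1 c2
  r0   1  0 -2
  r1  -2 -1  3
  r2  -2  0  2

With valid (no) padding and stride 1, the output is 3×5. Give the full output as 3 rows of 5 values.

Output[0,0]: The receptive field on the input at this output position is [17 16 0 / 17 16 16 / 9 5 6]. Elementwise product with the kernel and sum: 17·1 + 0·-2 + 17·-2 + 16·-1 + 16·3 + 9·-2 + 6·2.

9 51 -7 -60 8
-30 19 -32 4 -12
-34 -34 -15 -18 -12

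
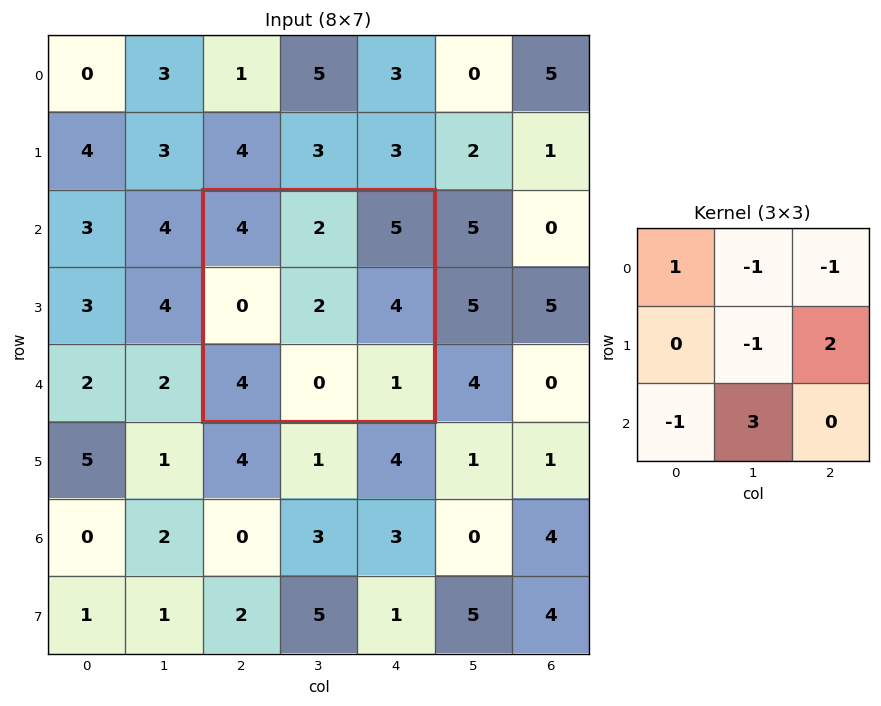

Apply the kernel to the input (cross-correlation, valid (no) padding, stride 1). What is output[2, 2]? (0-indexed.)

-1

The receptive field on the input at this output position is [4 2 5 / 0 2 4 / 4 0 1]. Elementwise product with the kernel and sum: 4·1 + 2·-1 + 5·-1 + 2·-1 + 4·2 + 4·-1 + 0·3.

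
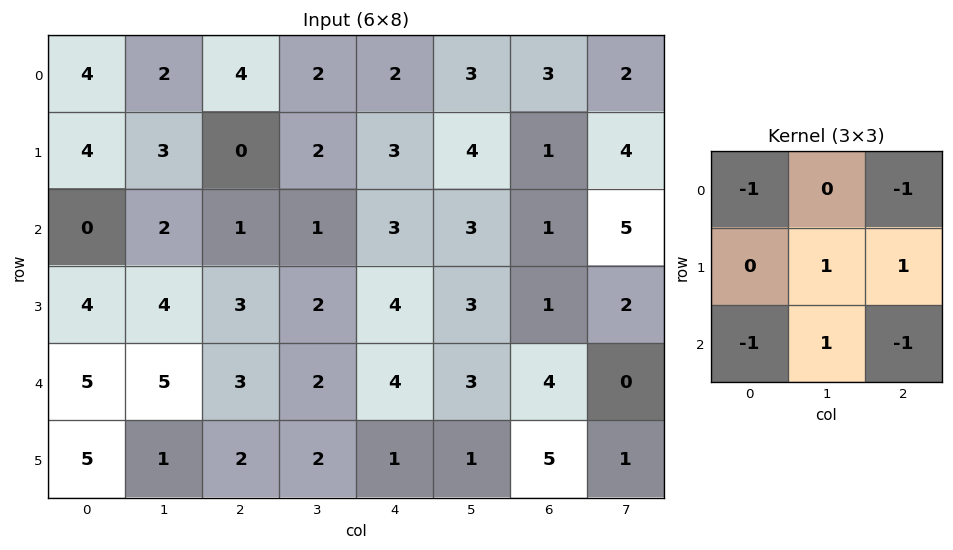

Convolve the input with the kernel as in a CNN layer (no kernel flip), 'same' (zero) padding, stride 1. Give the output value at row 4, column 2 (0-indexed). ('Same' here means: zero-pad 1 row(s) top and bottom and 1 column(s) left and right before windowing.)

-2

The receptive field on the zero-padded input at this output position is [4 3 2 / 5 3 2 / 1 2 2]. Elementwise product with the kernel and sum: 4·-1 + 2·-1 + 3·1 + 2·1 + 1·-1 + 2·1 + 2·-1.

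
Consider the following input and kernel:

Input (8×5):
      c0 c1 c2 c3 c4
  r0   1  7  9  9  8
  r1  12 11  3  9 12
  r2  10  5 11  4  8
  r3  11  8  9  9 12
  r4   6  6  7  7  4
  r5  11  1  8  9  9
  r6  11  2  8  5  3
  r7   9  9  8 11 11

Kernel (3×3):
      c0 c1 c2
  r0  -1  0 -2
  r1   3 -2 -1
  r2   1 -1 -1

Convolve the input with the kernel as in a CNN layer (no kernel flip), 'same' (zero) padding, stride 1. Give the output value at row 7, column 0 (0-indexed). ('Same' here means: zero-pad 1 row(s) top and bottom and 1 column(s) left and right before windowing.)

The receptive field on the zero-padded input at this output position is [0 11 2 / 0 9 9 / 0 0 0]. Elementwise product with the kernel and sum: 0·-1 + 2·-2 + 0·3 + 9·-2 + 9·-1 + 0·1 + 0·-1 + 0·-1.

-31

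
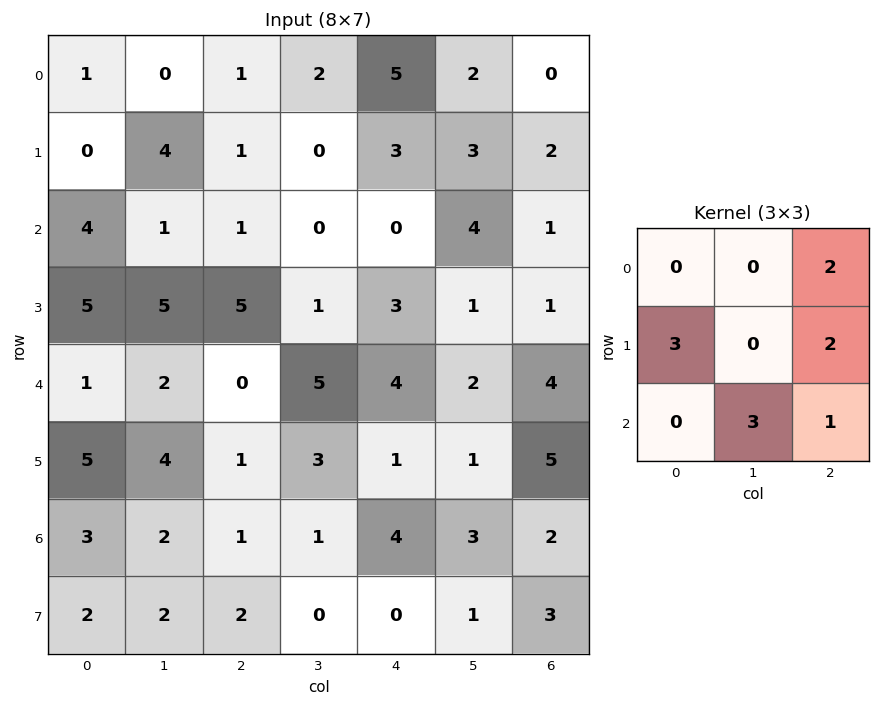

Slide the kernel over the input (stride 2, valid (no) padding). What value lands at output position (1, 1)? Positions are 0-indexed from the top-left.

The receptive field on the input at this output position is [1 0 0 / 5 1 3 / 0 5 4]. Elementwise product with the kernel and sum: 0·2 + 5·3 + 3·2 + 5·3 + 4·1.

40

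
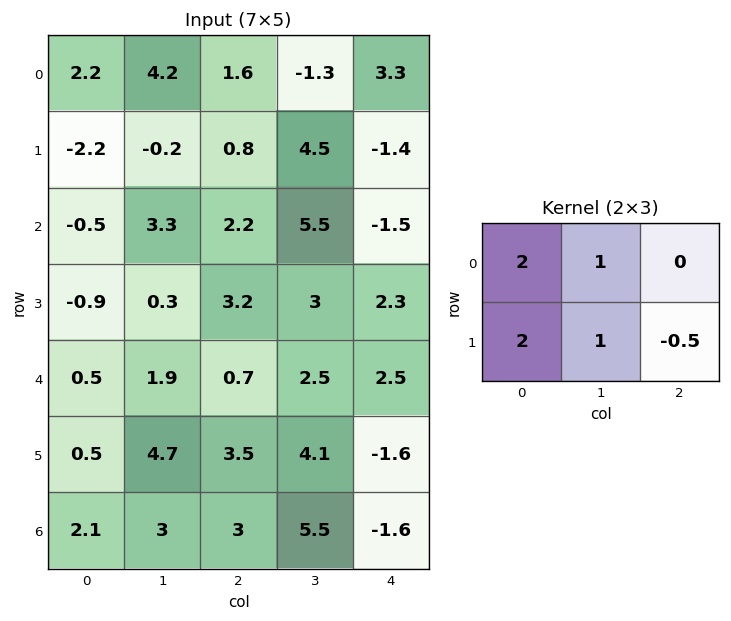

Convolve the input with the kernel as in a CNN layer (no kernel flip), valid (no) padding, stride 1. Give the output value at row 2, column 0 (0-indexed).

The receptive field on the input at this output position is [-0.5 3.3 2.2 / -0.9 0.3 3.2]. Elementwise product with the kernel and sum: -0.5·2 + 3.3·1 + -0.9·2 + 0.3·1 + 3.2·-0.5.

-0.8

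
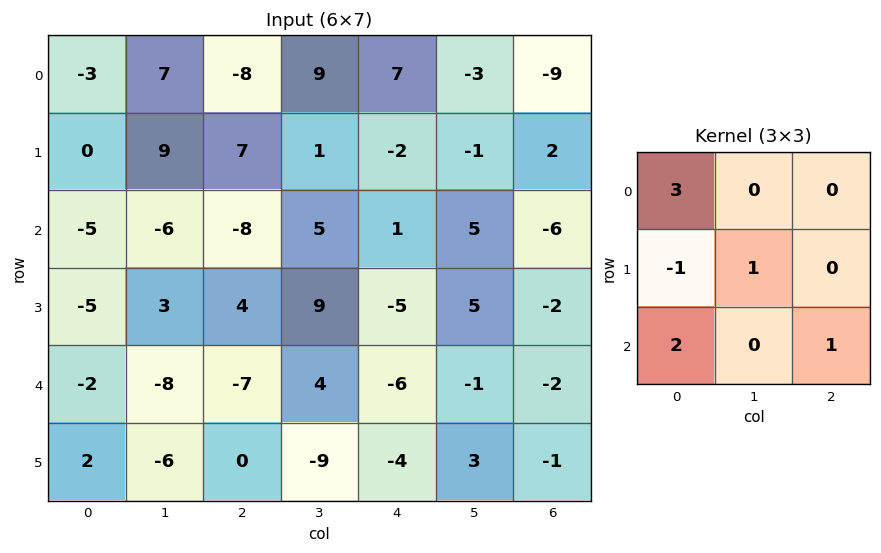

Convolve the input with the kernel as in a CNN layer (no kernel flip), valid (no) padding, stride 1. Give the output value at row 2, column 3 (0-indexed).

The receptive field on the input at this output position is [5 1 5 / 9 -5 5 / 4 -6 -1]. Elementwise product with the kernel and sum: 5·3 + 9·-1 + -5·1 + 4·2 + -1·1.

8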